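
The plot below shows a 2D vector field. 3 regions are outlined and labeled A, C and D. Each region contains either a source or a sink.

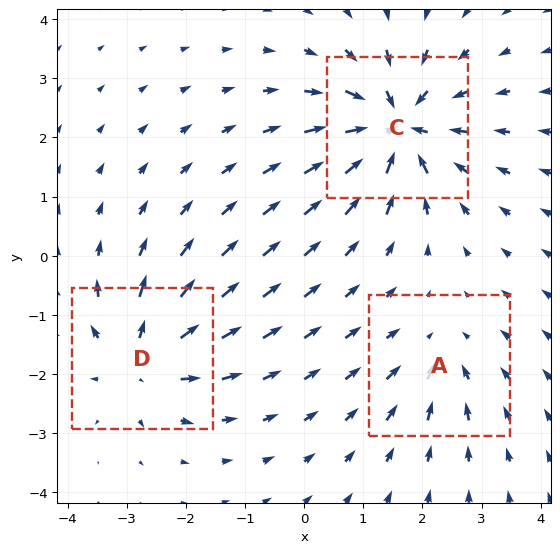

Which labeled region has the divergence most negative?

C

Divergence at each region's feature centre — A: about -3, C: about -6, D: about +4. Region C is most negative.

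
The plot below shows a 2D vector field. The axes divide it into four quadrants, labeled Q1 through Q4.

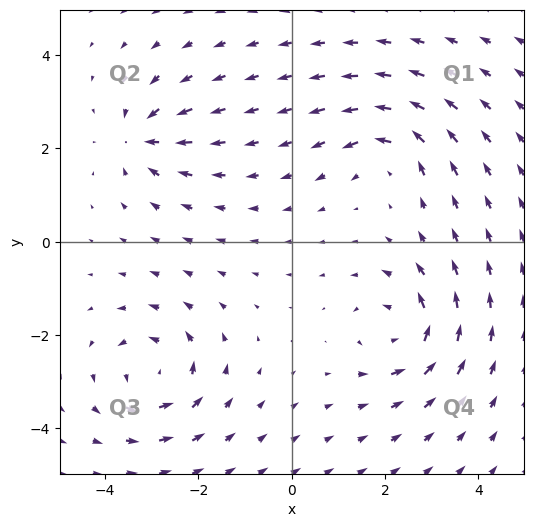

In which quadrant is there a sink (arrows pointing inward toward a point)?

Q2

The sink sits at approximately (-3.2, 2.2), which lies in quadrant Q2. The divergence there is about -5, negative as expected for a sink.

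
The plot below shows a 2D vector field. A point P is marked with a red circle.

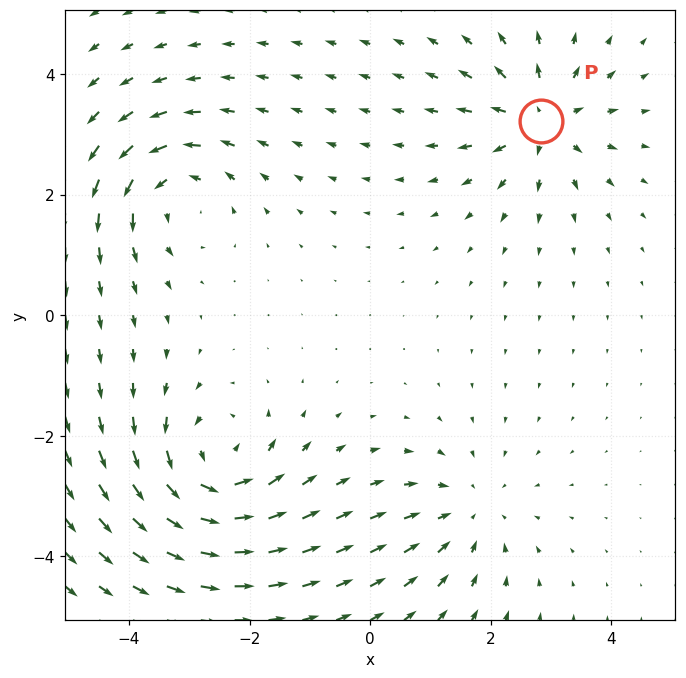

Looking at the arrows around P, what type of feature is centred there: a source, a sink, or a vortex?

At P (2.8, 3.2) the arrows spread outward. Divergence about +5, curl ≈0 — positive divergence with near-zero curl is a source.

source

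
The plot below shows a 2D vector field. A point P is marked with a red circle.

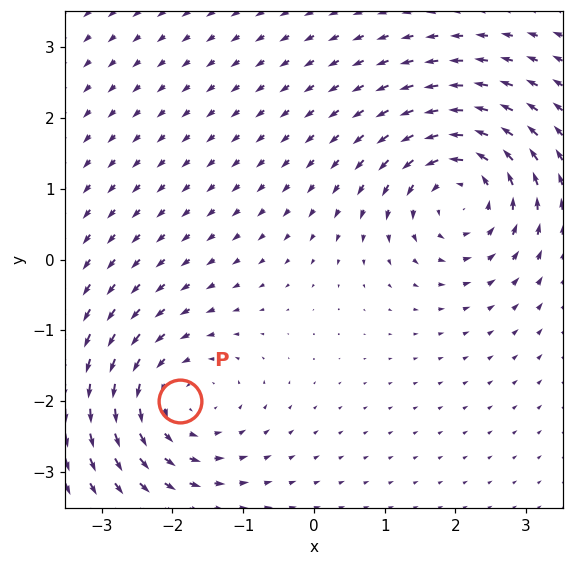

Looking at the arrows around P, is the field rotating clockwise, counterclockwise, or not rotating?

Near P at (-1.9, -2.0) the arrows circulate counterclockwise. The curl (z-component) there is about +4; positive curl means counterclockwise rotation.

counterclockwise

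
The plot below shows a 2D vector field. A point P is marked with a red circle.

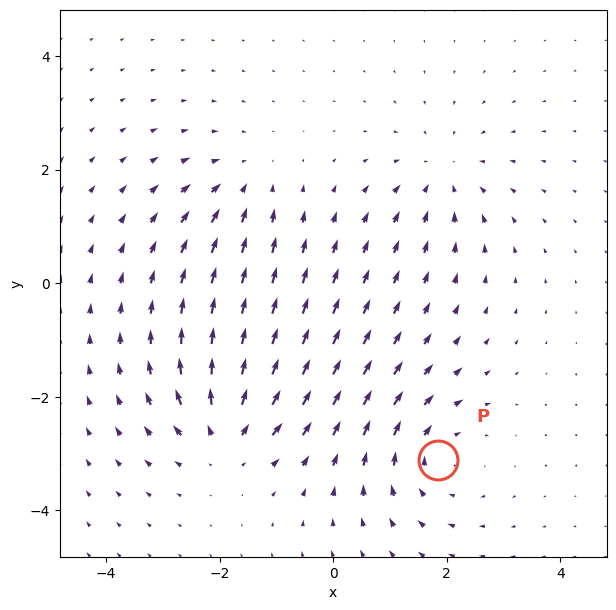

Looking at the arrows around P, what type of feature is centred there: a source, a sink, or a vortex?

vortex

At P (1.8, -3.1) the arrows circulate clockwise. Divergence ≈0, curl about -4 — near-zero divergence with nonzero curl is a vortex.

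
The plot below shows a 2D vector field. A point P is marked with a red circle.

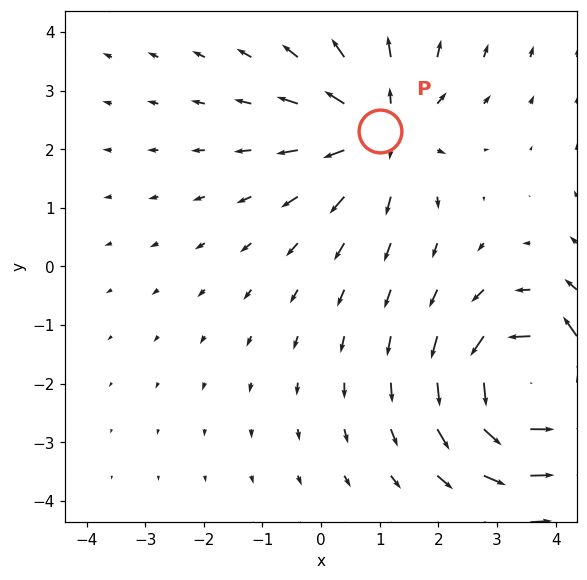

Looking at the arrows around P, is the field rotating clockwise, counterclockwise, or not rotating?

Near P at (1.0, 2.3) the arrows show no circulation. The curl there is ≈0.

not rotating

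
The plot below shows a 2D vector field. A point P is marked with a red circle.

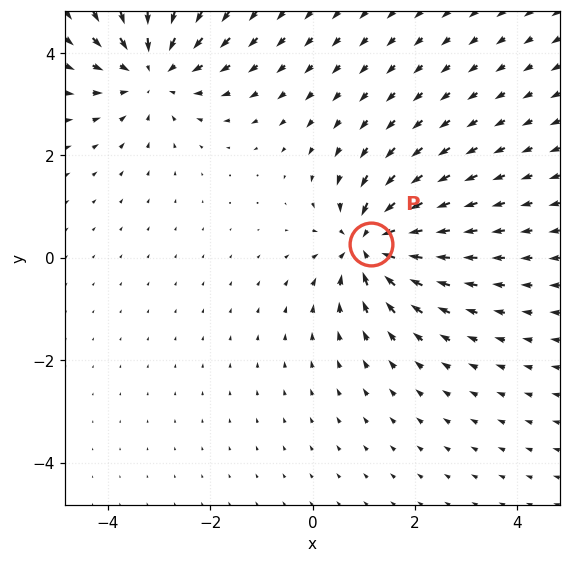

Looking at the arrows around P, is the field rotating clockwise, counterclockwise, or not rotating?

not rotating

Near P at (1.1, 0.3) the arrows show no circulation. The curl there is ≈0.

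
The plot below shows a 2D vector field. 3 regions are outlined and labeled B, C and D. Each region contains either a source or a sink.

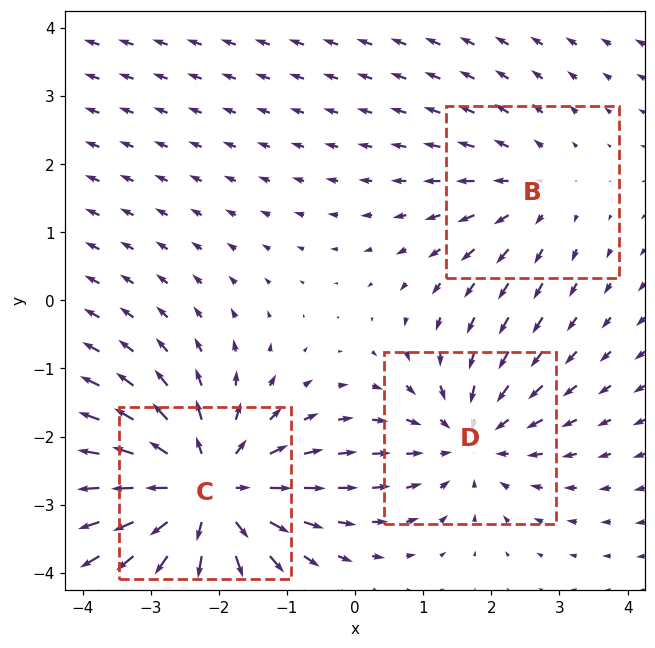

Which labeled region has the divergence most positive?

C

Divergence at each region's feature centre — B: about +2, C: about +4, D: about -3. Region C is most positive.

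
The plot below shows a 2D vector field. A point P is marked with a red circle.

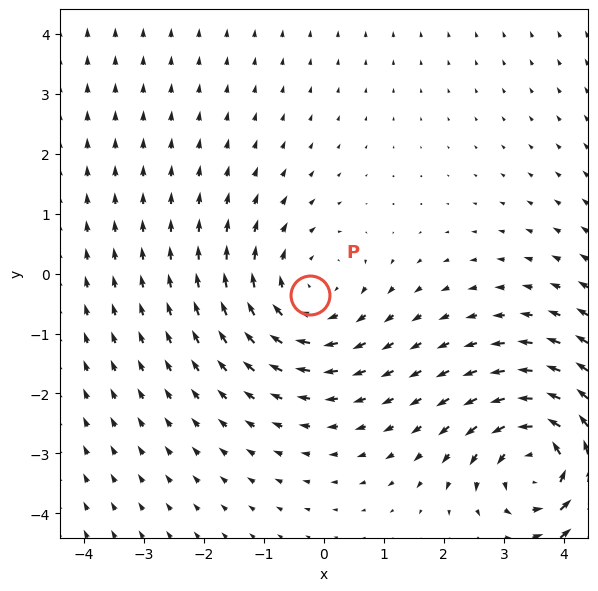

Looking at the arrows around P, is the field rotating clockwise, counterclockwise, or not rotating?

Near P at (-0.2, -0.3) the arrows circulate clockwise. The curl (z-component) there is about -3; negative curl means clockwise rotation.

clockwise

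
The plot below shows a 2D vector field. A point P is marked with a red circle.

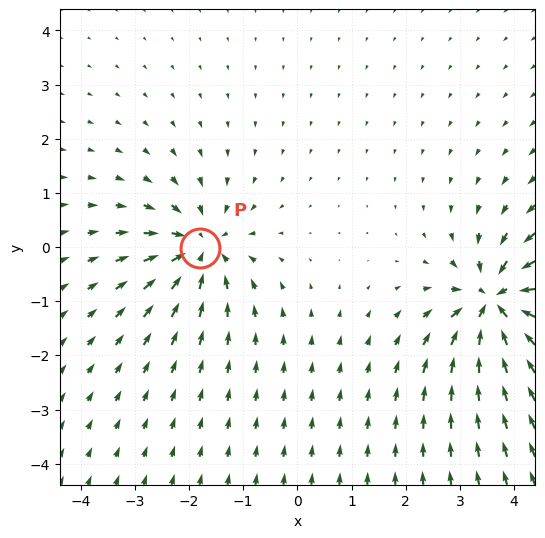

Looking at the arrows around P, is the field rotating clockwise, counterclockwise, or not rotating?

not rotating

Near P at (-1.8, -0.0) the arrows show no circulation. The curl there is ≈0.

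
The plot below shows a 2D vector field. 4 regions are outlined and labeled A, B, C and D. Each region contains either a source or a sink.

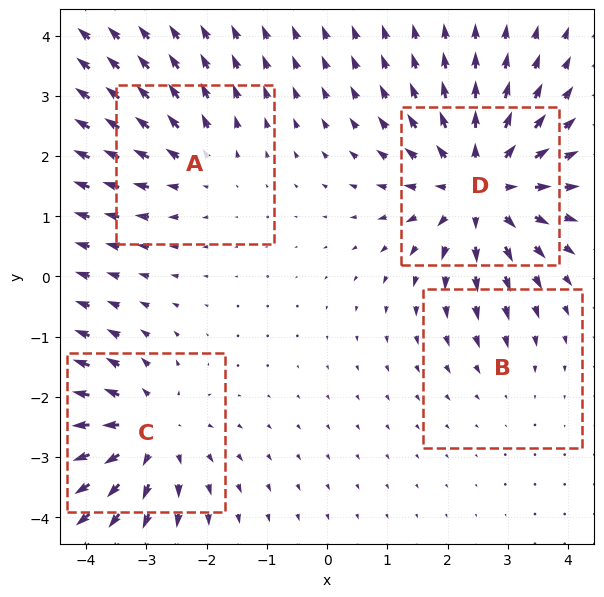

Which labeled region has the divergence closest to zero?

Divergence at each region's feature centre — A: about +3, B: about -2, C: about +5, D: about +6. Region B is closest to zero.

B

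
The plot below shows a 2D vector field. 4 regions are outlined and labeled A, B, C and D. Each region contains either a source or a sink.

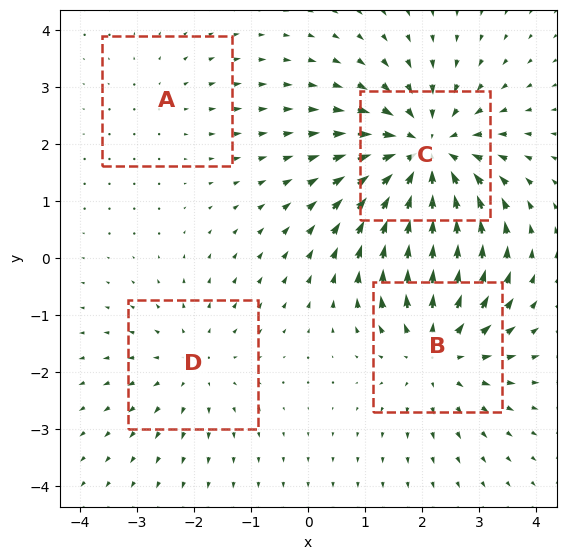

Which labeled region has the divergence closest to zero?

Divergence at each region's feature centre — A: about +2, B: about +4, C: about -6, D: about +3. Region A is closest to zero.

A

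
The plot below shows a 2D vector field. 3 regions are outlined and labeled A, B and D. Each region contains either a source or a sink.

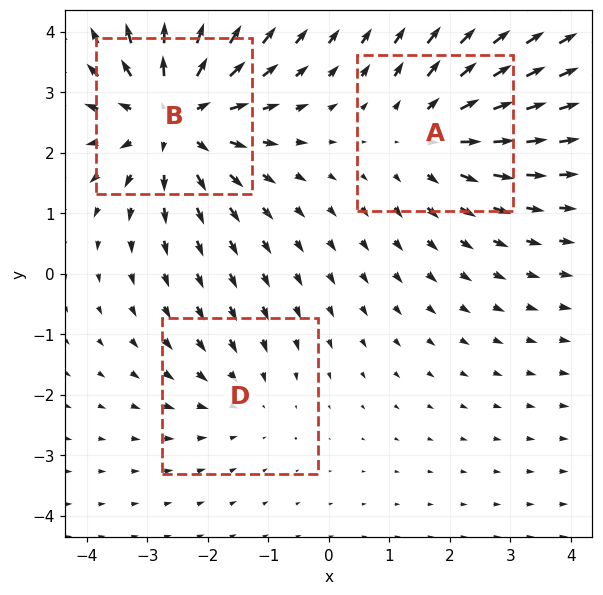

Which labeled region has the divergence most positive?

B

Divergence at each region's feature centre — A: about +3, B: about +4, D: about -2. Region B is most positive.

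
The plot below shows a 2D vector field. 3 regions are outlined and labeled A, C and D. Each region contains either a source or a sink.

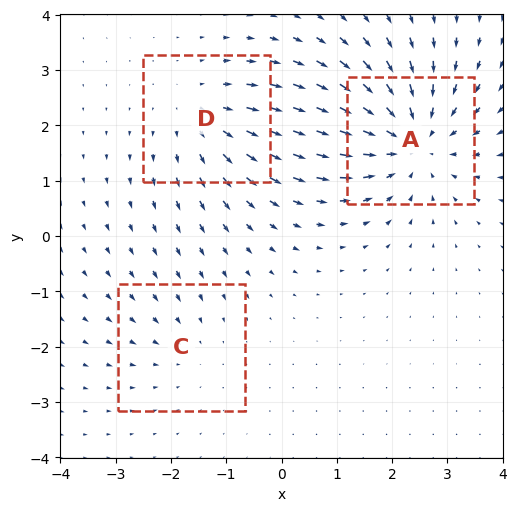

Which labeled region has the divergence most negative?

Divergence at each region's feature centre — A: about -4, C: about -2, D: about +3. Region A is most negative.

A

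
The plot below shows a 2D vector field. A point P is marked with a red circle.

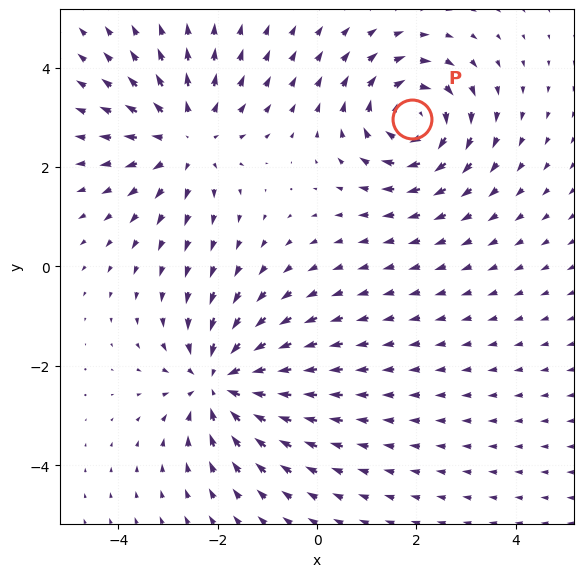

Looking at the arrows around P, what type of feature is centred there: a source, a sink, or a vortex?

vortex

At P (1.9, 3.0) the arrows circulate clockwise. Divergence ≈0, curl about -5 — near-zero divergence with nonzero curl is a vortex.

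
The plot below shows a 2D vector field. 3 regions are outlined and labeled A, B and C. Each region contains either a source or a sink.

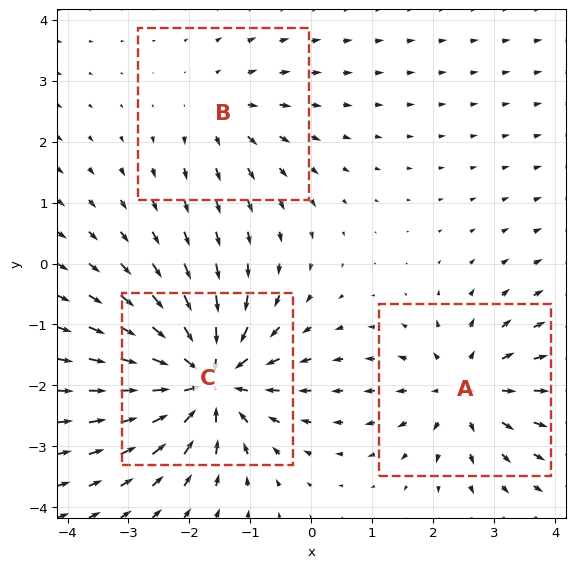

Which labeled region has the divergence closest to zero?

Divergence at each region's feature centre — A: about +4, B: about +2, C: about -6. Region B is closest to zero.

B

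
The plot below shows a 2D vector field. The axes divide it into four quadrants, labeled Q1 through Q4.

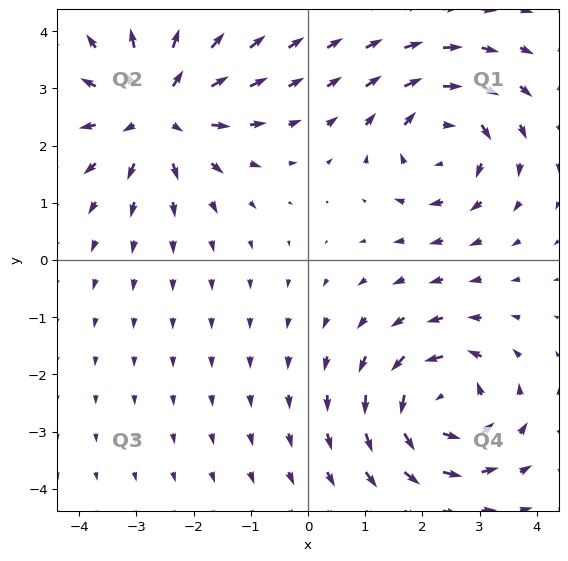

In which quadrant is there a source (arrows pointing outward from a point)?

The source sits at approximately (-2.6, 2.6), which lies in quadrant Q2. The divergence there is about +5, positive as expected for a source.

Q2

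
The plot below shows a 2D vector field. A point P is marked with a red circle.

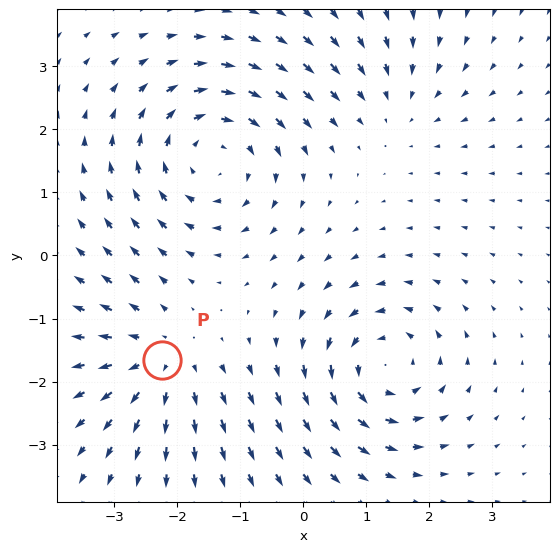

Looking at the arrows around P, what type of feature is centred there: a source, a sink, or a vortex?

At P (-2.2, -1.7) the arrows spread outward. Divergence about +3, curl ≈0 — positive divergence with near-zero curl is a source.

source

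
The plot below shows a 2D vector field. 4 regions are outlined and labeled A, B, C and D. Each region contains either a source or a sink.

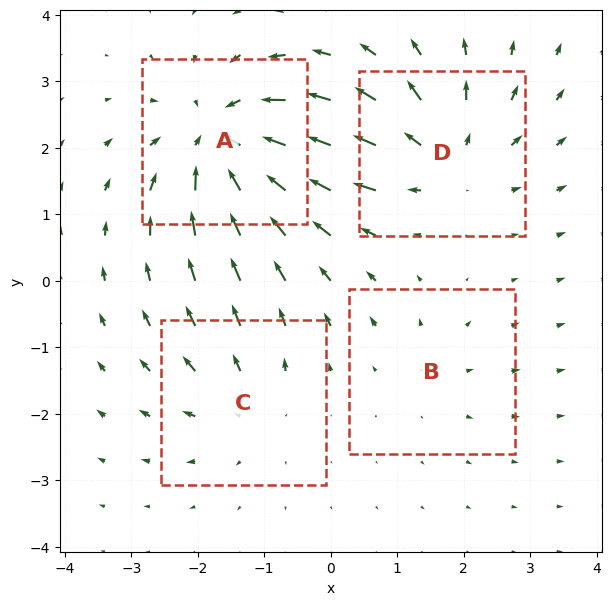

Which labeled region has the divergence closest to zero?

B

Divergence at each region's feature centre — A: about -7, B: about +2, C: about +3, D: about +5. Region B is closest to zero.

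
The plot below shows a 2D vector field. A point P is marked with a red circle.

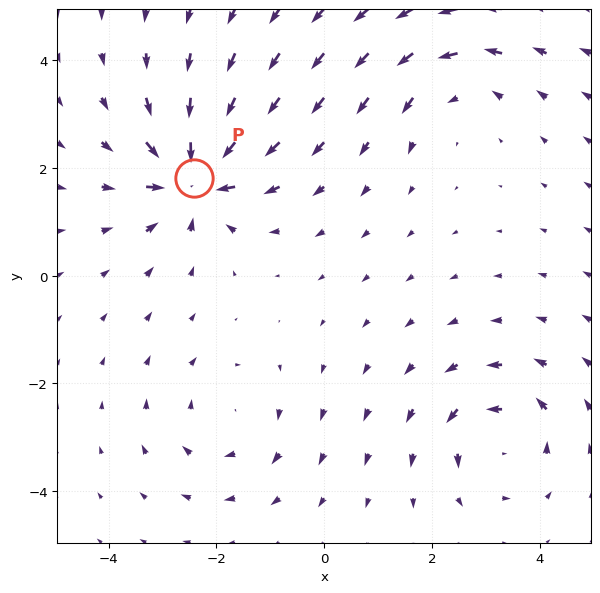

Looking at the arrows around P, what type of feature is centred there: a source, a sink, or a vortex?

At P (-2.4, 1.8) the arrows converge inward. Divergence about -7, curl ≈0 — negative divergence with near-zero curl is a sink.

sink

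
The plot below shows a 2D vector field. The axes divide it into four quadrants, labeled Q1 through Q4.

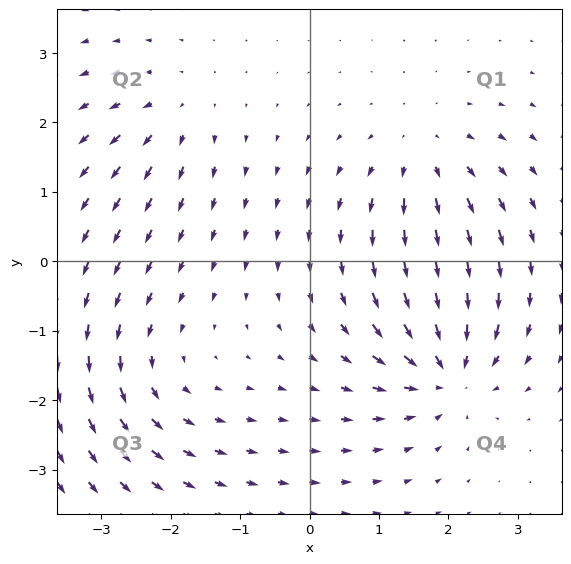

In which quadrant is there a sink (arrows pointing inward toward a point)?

The sink sits at approximately (2.0, -1.6), which lies in quadrant Q4. The divergence there is about -7, negative as expected for a sink.

Q4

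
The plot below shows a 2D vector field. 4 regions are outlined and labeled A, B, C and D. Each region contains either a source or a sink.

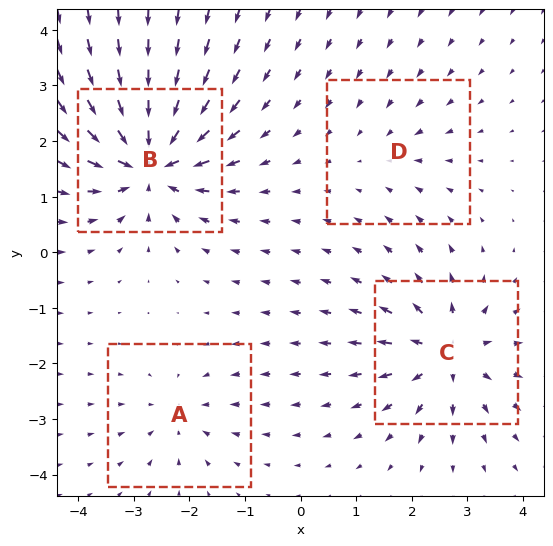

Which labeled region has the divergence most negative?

B

Divergence at each region's feature centre — A: about -4, B: about -9, C: about +6, D: about -2. Region B is most negative.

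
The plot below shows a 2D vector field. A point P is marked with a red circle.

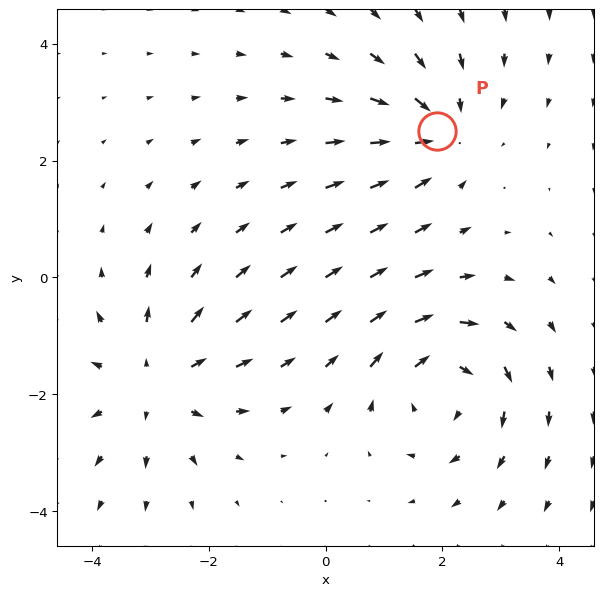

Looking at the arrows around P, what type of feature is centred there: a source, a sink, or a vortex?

sink

At P (1.9, 2.5) the arrows converge inward. Divergence about -3, curl ≈0 — negative divergence with near-zero curl is a sink.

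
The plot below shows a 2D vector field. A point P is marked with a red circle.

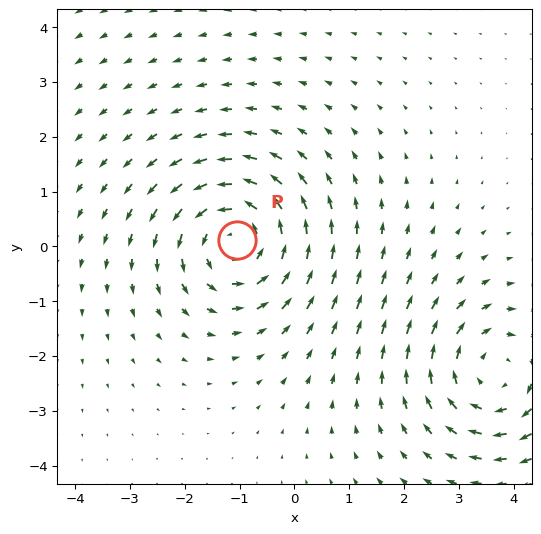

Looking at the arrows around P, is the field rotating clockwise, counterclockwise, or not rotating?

counterclockwise

Near P at (-1.0, 0.1) the arrows circulate counterclockwise. The curl (z-component) there is about +5; positive curl means counterclockwise rotation.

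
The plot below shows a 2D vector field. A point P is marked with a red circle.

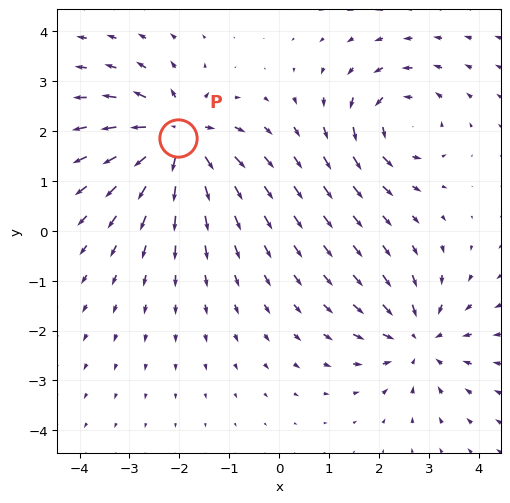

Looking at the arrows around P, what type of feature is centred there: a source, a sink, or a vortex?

At P (-2.0, 1.9) the arrows spread outward. Divergence about +6, curl ≈0 — positive divergence with near-zero curl is a source.

source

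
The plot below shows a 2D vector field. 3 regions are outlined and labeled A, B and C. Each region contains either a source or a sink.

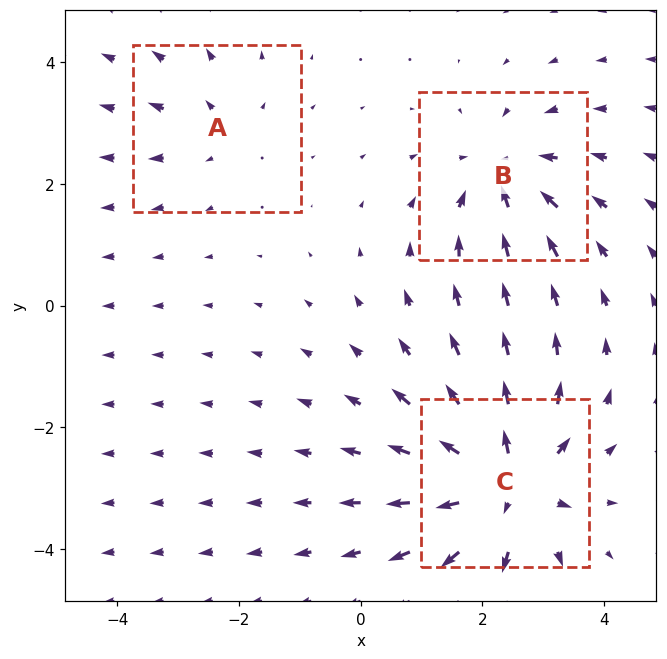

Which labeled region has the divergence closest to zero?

Divergence at each region's feature centre — A: about +2, B: about -3, C: about +5. Region A is closest to zero.

A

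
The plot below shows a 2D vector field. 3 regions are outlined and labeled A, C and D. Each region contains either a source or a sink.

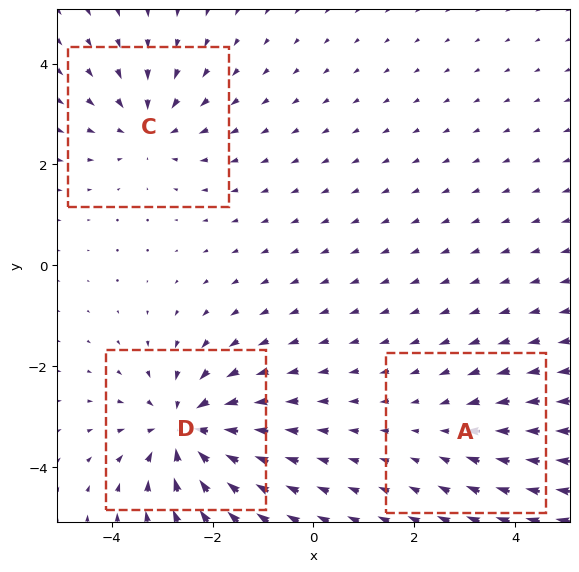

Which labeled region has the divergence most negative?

Divergence at each region's feature centre — A: about -2, C: about -3, D: about -5. Region D is most negative.

D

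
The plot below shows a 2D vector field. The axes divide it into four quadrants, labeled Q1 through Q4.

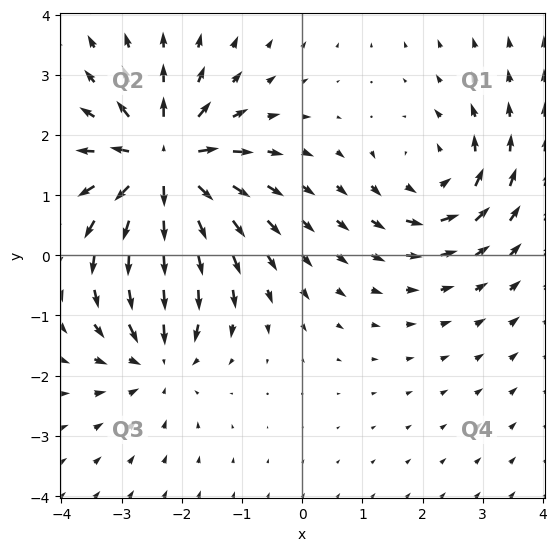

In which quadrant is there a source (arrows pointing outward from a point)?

The source sits at approximately (-2.3, 1.5), which lies in quadrant Q2. The divergence there is about +6, positive as expected for a source.

Q2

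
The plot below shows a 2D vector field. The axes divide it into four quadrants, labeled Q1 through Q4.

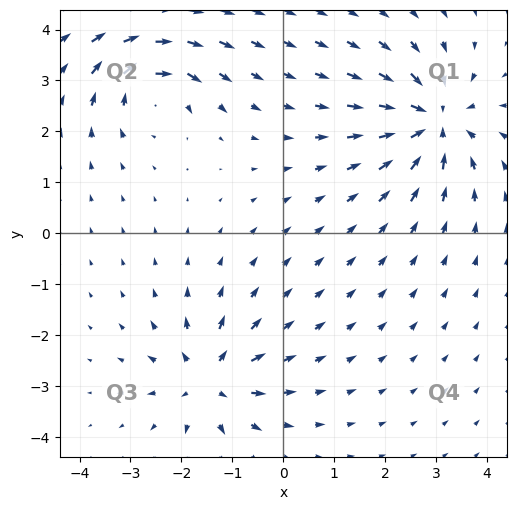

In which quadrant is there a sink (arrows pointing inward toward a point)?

Q1

The sink sits at approximately (3.0, 2.2), which lies in quadrant Q1. The divergence there is about -4, negative as expected for a sink.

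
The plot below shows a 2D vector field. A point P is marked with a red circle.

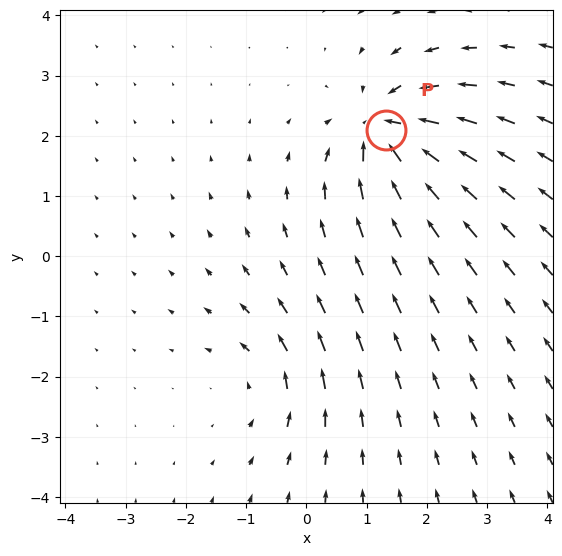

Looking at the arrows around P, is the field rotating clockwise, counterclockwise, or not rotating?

not rotating

Near P at (1.3, 2.1) the arrows show no circulation. The curl there is ≈0.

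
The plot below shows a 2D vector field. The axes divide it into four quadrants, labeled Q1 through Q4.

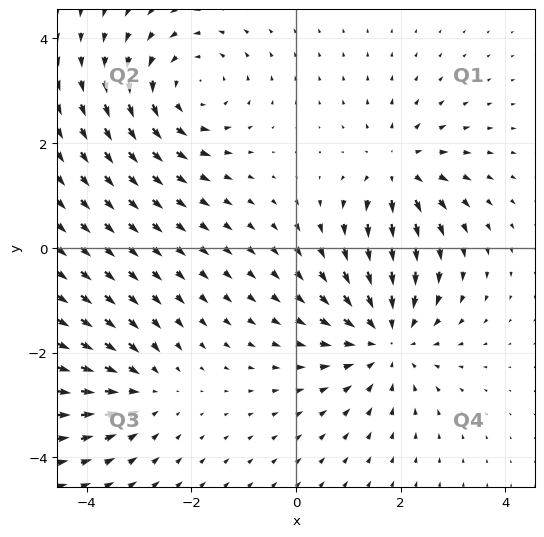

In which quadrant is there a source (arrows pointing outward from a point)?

Q1

The source sits at approximately (1.9, 1.5), which lies in quadrant Q1. The divergence there is about +4, positive as expected for a source.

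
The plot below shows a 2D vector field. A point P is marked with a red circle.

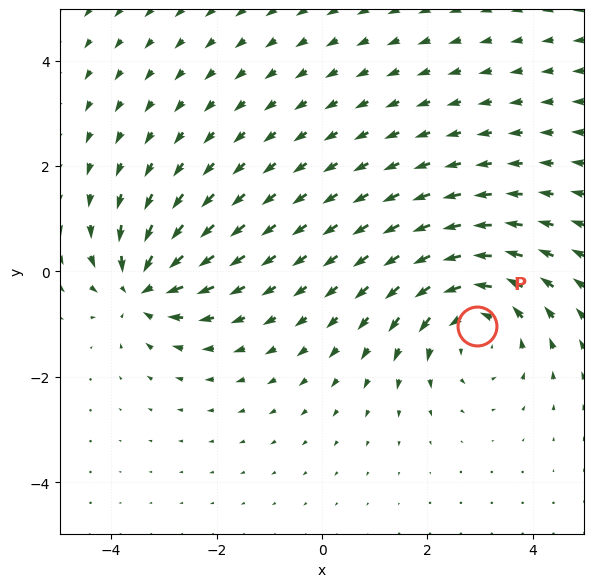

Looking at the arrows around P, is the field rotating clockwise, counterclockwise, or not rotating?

Near P at (2.9, -1.0) the arrows circulate counterclockwise. The curl (z-component) there is about +3; positive curl means counterclockwise rotation.

counterclockwise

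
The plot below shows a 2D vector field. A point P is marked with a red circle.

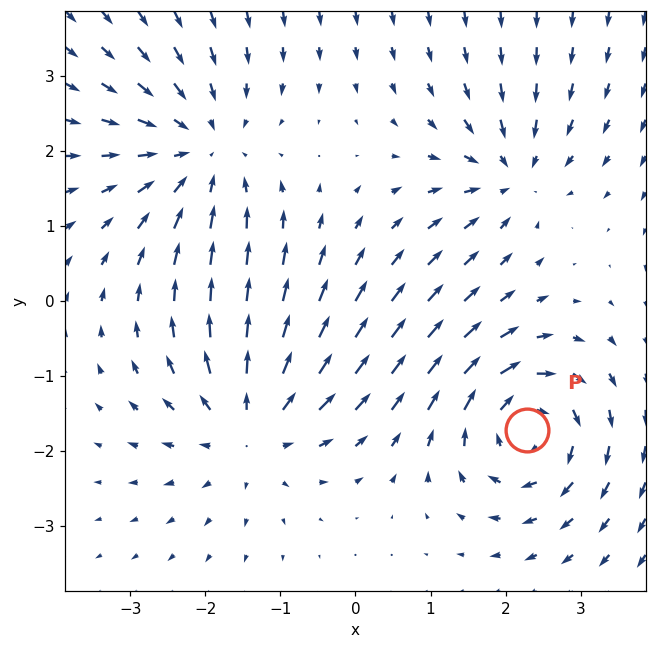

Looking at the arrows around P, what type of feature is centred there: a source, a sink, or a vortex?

vortex

At P (2.3, -1.7) the arrows circulate clockwise. Divergence ≈0, curl about -5 — near-zero divergence with nonzero curl is a vortex.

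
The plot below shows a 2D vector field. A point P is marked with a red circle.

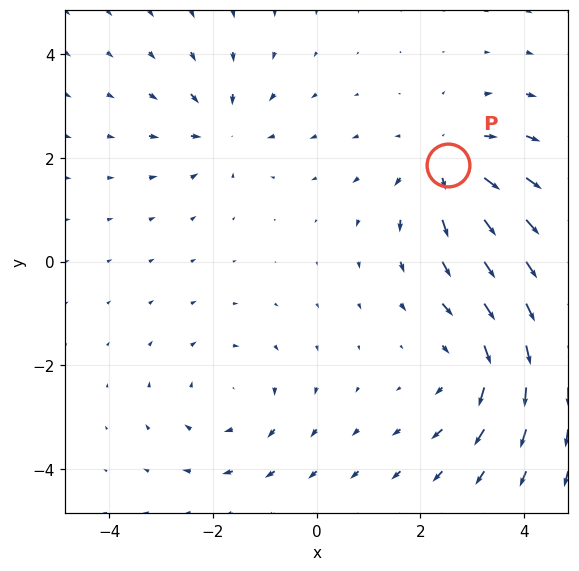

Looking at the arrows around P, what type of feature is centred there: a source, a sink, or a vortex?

At P (2.5, 1.9) the arrows spread outward. Divergence about +4, curl ≈0 — positive divergence with near-zero curl is a source.

source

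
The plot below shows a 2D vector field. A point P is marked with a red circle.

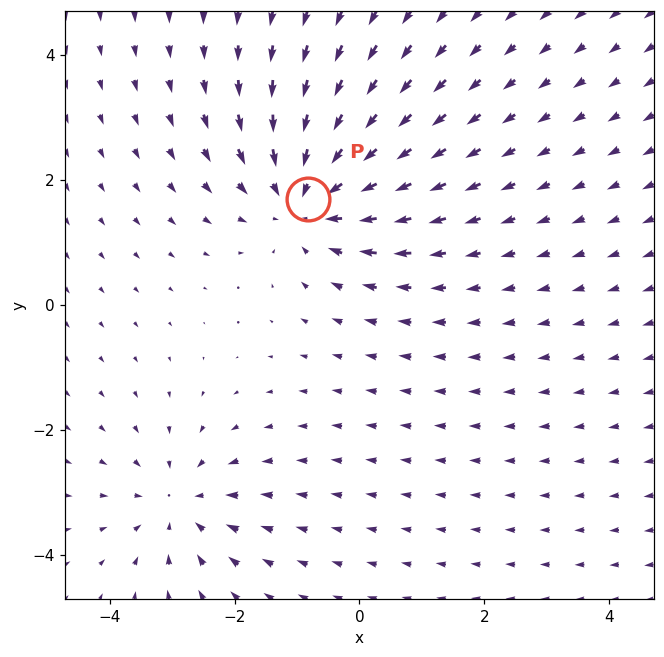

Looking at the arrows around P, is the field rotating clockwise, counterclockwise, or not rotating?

not rotating

Near P at (-0.8, 1.7) the arrows show no circulation. The curl there is ≈0.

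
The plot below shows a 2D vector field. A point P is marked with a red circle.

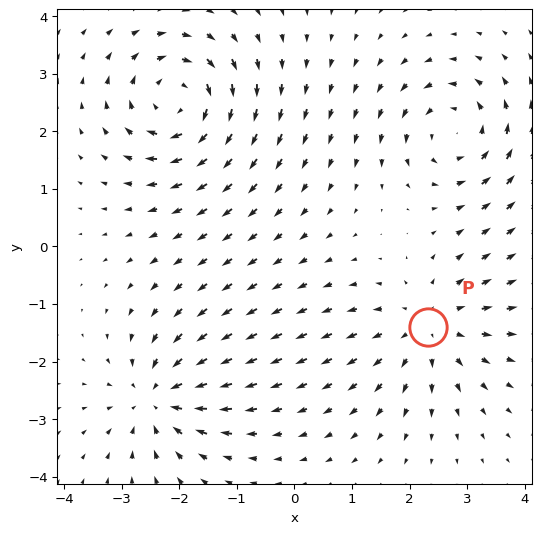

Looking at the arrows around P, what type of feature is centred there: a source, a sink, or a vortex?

At P (2.3, -1.4) the arrows spread outward. Divergence about +4, curl ≈0 — positive divergence with near-zero curl is a source.

source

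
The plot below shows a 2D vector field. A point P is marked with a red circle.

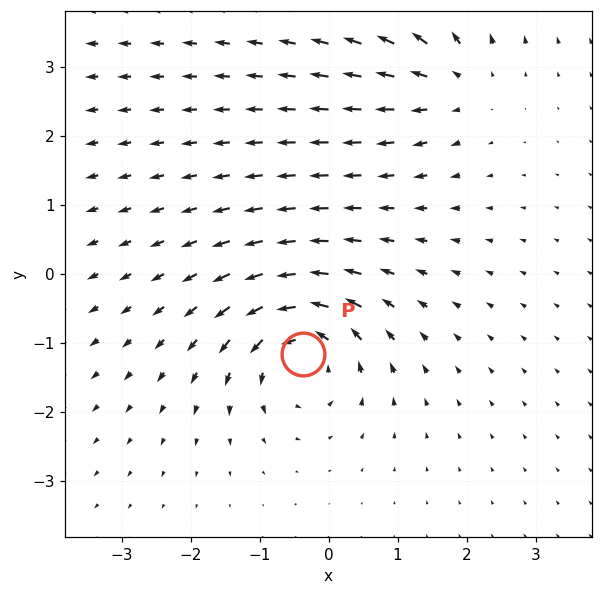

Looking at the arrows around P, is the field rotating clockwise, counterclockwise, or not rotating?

counterclockwise

Near P at (-0.4, -1.2) the arrows circulate counterclockwise. The curl (z-component) there is about +6; positive curl means counterclockwise rotation.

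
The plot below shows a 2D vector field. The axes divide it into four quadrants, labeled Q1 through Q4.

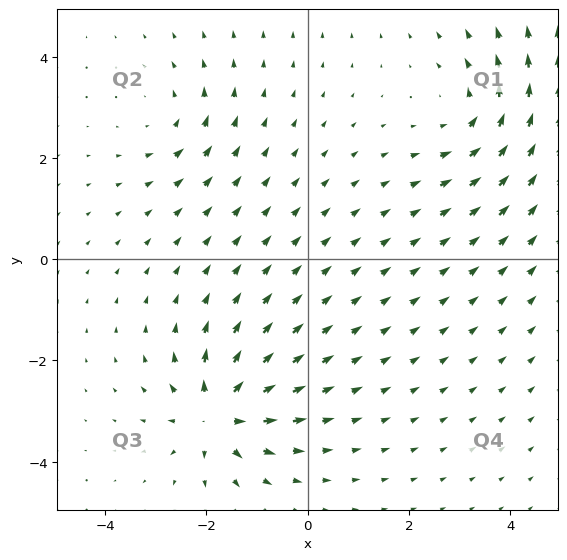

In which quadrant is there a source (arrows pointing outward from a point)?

Q3

The source sits at approximately (-1.8, -3.1), which lies in quadrant Q3. The divergence there is about +6, positive as expected for a source.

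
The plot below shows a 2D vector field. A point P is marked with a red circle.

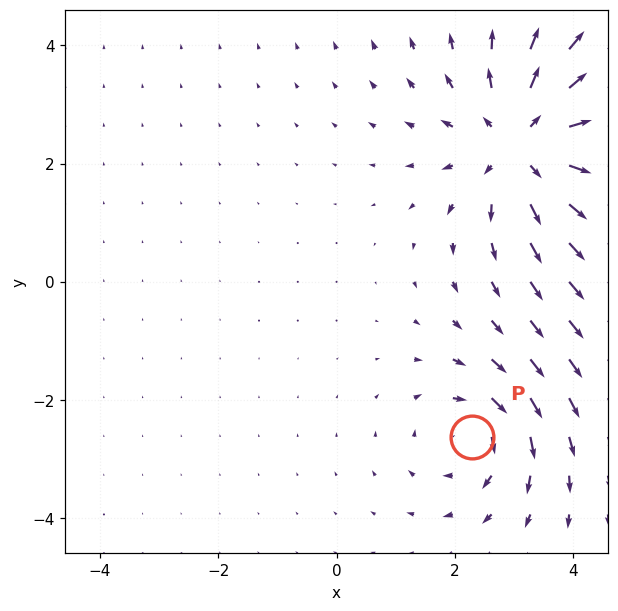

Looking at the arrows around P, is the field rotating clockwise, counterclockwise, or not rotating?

clockwise

Near P at (2.3, -2.6) the arrows circulate clockwise. The curl (z-component) there is about -3; negative curl means clockwise rotation.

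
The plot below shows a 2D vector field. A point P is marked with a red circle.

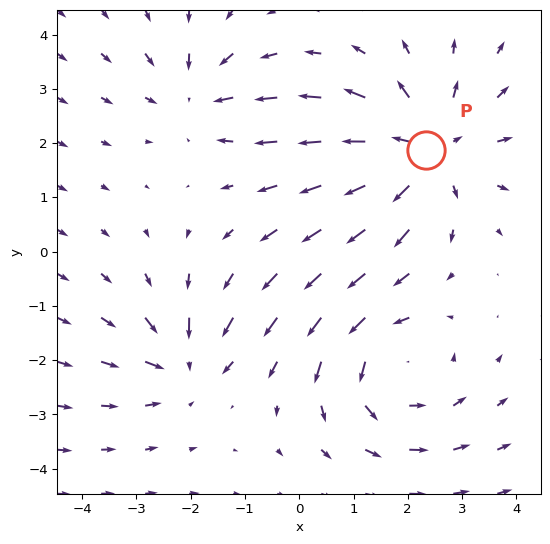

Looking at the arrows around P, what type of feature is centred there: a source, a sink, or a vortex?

At P (2.3, 1.9) the arrows spread outward. Divergence about +4, curl ≈0 — positive divergence with near-zero curl is a source.

source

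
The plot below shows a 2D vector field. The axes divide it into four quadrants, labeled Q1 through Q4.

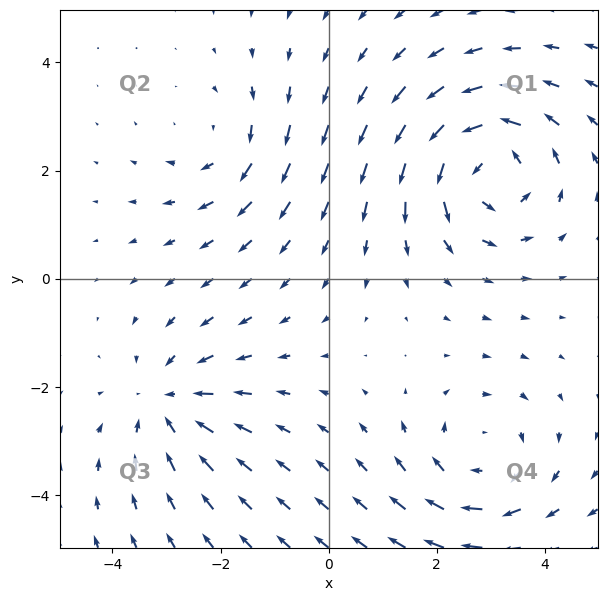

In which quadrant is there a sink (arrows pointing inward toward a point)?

Q3

The sink sits at approximately (-3.0, -2.3), which lies in quadrant Q3. The divergence there is about -3, negative as expected for a sink.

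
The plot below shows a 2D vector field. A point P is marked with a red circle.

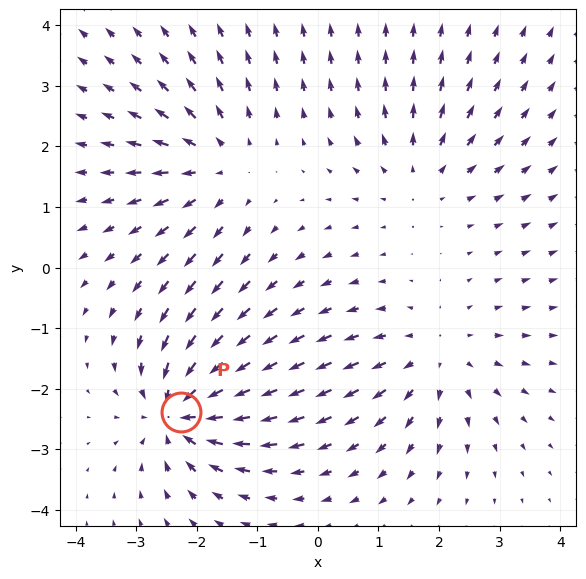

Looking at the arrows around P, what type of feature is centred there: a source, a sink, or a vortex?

At P (-2.3, -2.4) the arrows converge inward. Divergence about -6, curl ≈0 — negative divergence with near-zero curl is a sink.

sink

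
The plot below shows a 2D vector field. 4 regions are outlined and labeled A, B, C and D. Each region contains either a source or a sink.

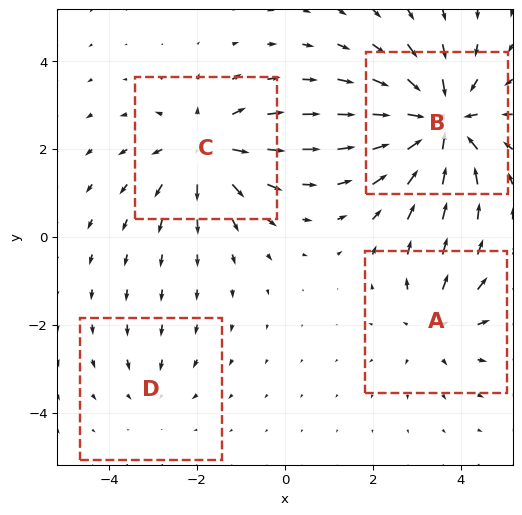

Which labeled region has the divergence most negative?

B

Divergence at each region's feature centre — A: about +3, B: about -7, C: about +5, D: about -2. Region B is most negative.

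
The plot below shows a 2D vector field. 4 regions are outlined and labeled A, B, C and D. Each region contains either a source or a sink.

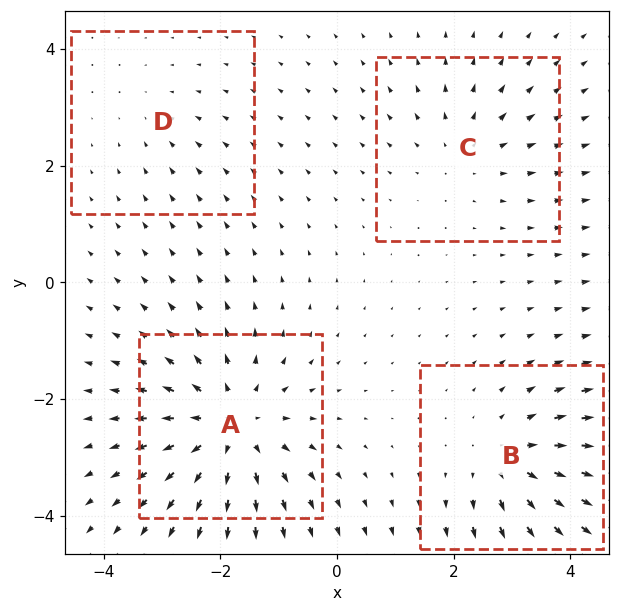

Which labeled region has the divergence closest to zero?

Divergence at each region's feature centre — A: about +6, B: about +4, C: about +3, D: about -2. Region D is closest to zero.

D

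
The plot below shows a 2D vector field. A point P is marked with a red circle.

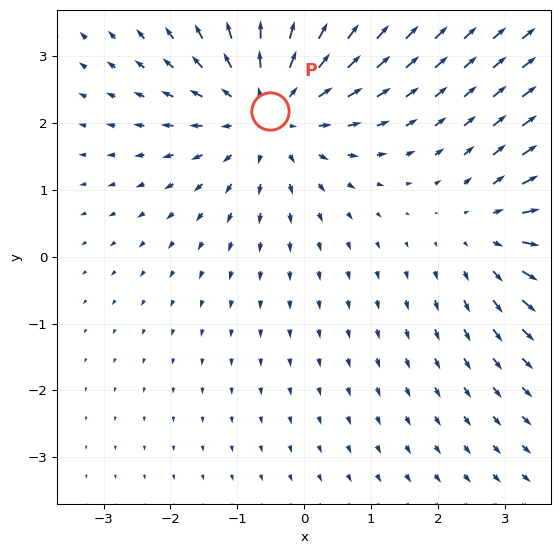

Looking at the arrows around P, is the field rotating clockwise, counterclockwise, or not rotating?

not rotating

Near P at (-0.5, 2.2) the arrows show no circulation. The curl there is ≈0.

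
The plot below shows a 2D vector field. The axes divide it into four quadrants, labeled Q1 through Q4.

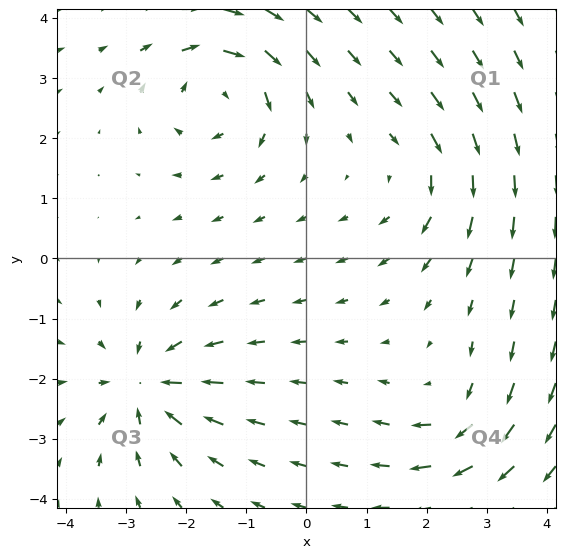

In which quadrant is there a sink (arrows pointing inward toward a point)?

Q3

The sink sits at approximately (-2.7, -2.1), which lies in quadrant Q3. The divergence there is about -5, negative as expected for a sink.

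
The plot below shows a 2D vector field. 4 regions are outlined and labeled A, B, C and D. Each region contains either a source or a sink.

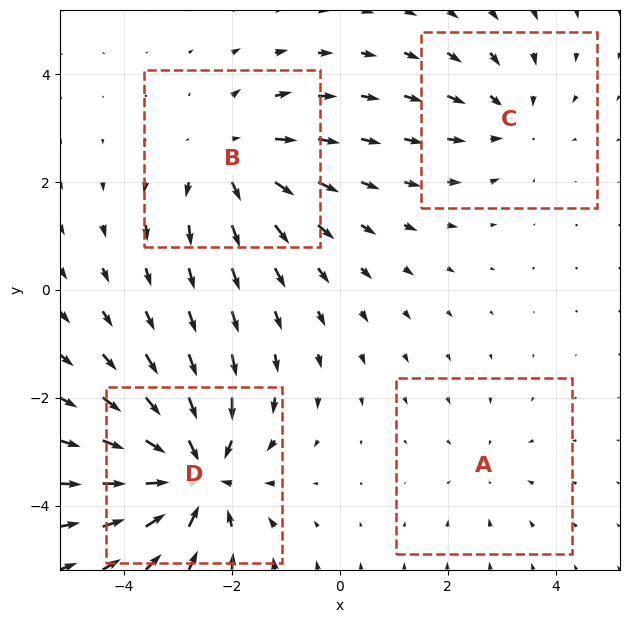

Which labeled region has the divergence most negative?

Divergence at each region's feature centre — A: about -2, B: about +4, C: about -3, D: about -7. Region D is most negative.

D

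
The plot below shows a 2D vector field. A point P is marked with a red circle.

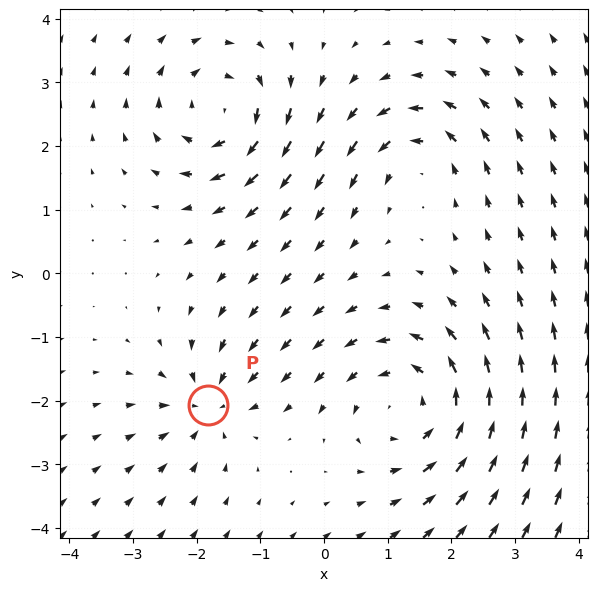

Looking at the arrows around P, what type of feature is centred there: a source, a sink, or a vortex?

At P (-1.8, -2.1) the arrows converge inward. Divergence about -4, curl ≈0 — negative divergence with near-zero curl is a sink.

sink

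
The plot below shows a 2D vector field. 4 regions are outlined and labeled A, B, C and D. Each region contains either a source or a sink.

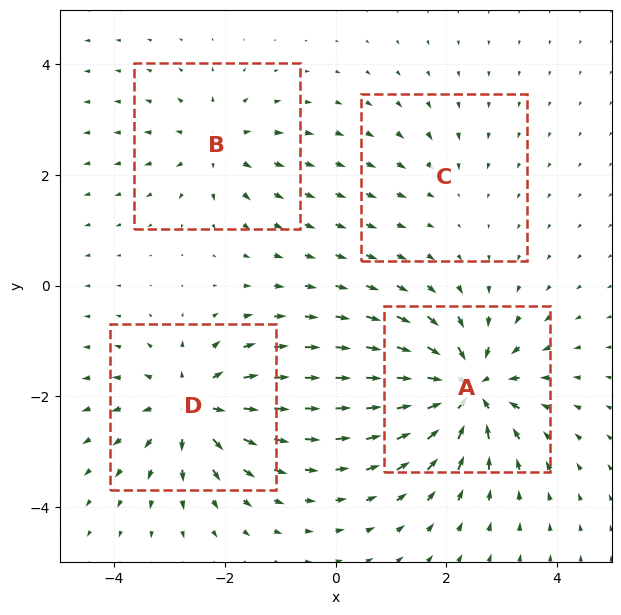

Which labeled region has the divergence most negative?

Divergence at each region's feature centre — A: about -8, B: about +4, C: about -2, D: about +6. Region A is most negative.

A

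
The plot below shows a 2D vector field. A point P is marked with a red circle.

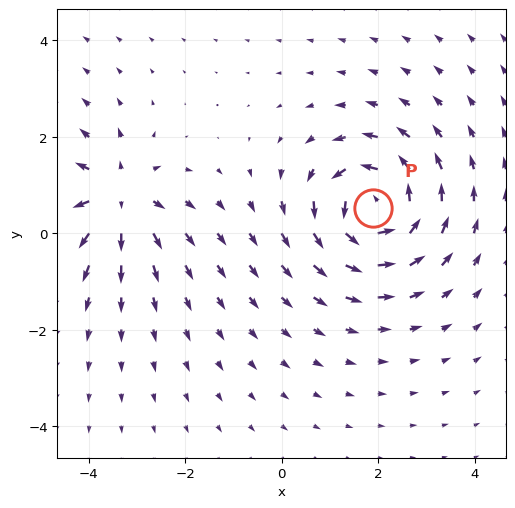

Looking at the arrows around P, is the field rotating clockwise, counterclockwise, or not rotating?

counterclockwise

Near P at (1.9, 0.5) the arrows circulate counterclockwise. The curl (z-component) there is about +7; positive curl means counterclockwise rotation.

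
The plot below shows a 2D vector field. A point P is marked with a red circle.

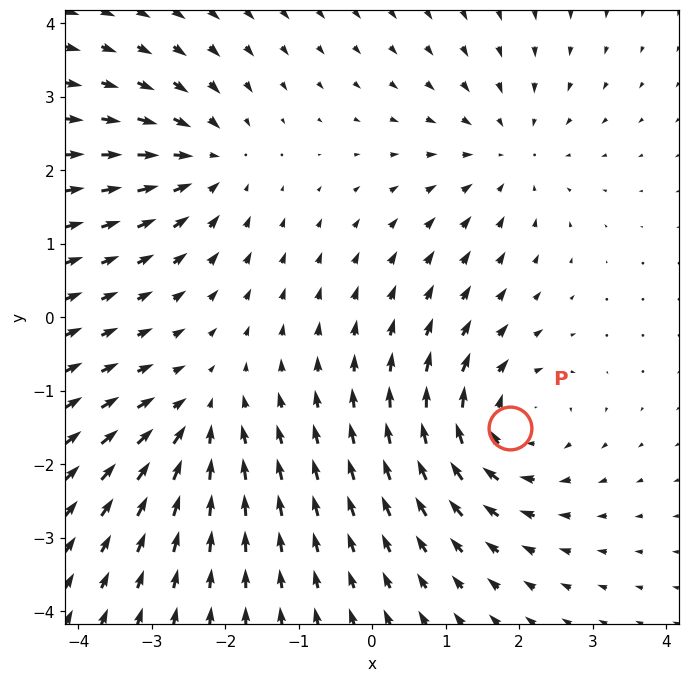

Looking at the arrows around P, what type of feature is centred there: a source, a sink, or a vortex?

vortex

At P (1.9, -1.5) the arrows circulate clockwise. Divergence ≈0, curl about -5 — near-zero divergence with nonzero curl is a vortex.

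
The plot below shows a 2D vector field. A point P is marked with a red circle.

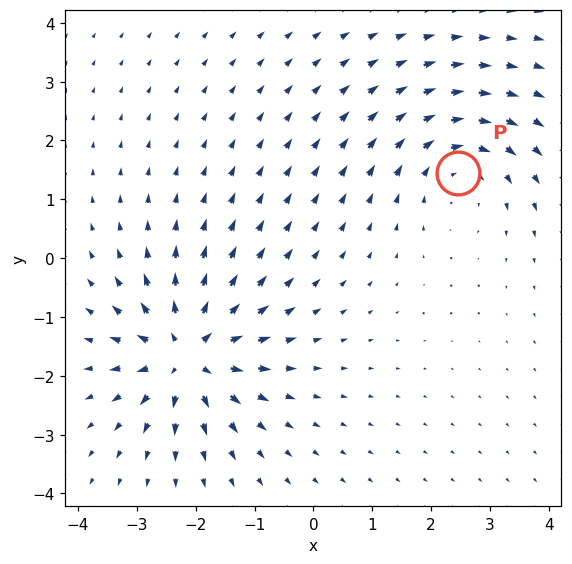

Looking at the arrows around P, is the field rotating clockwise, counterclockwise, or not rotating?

clockwise

Near P at (2.5, 1.5) the arrows circulate clockwise. The curl (z-component) there is about -2; negative curl means clockwise rotation.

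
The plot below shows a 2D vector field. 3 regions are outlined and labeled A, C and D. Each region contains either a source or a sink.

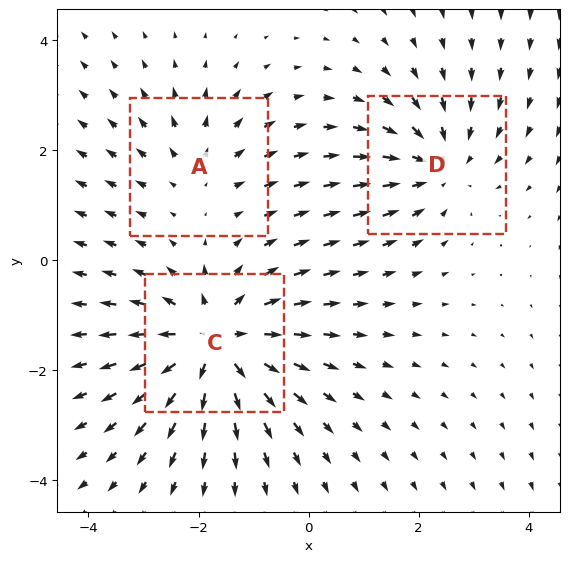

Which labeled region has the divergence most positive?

C

Divergence at each region's feature centre — A: about +2, C: about +5, D: about -3. Region C is most positive.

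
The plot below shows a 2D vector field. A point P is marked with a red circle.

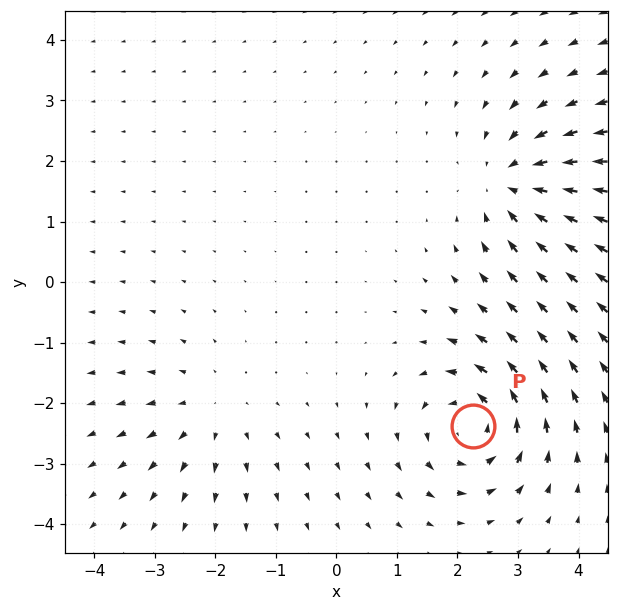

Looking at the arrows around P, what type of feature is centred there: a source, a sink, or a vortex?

vortex

At P (2.3, -2.4) the arrows circulate counterclockwise. Divergence ≈0, curl about +6 — near-zero divergence with nonzero curl is a vortex.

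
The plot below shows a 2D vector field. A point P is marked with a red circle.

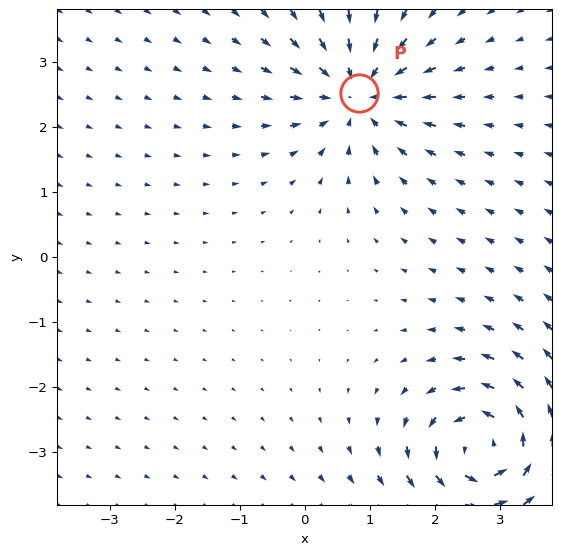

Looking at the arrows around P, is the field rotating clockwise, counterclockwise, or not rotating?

Near P at (0.8, 2.5) the arrows show no circulation. The curl there is ≈0.

not rotating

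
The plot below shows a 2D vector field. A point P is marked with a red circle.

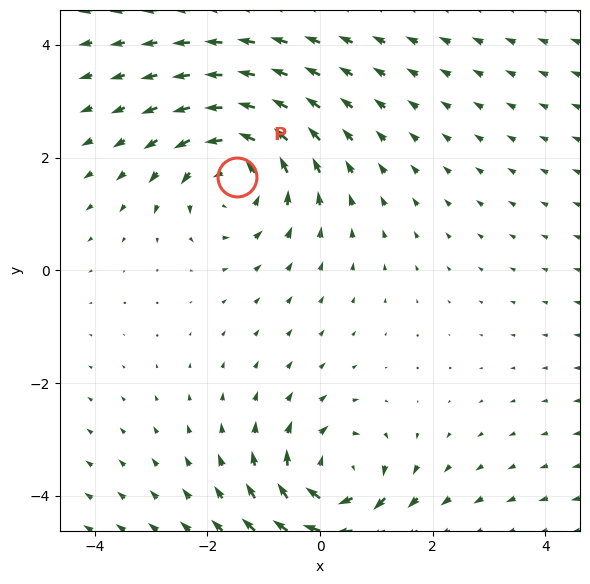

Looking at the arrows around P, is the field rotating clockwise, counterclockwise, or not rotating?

counterclockwise

Near P at (-1.5, 1.7) the arrows circulate counterclockwise. The curl (z-component) there is about +3; positive curl means counterclockwise rotation.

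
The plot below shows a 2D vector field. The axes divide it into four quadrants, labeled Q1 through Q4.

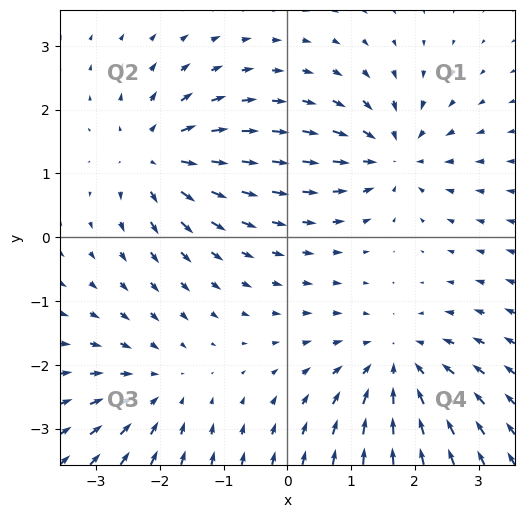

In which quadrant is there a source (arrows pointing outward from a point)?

The source sits at approximately (-2.1, 1.3), which lies in quadrant Q2. The divergence there is about +5, positive as expected for a source.

Q2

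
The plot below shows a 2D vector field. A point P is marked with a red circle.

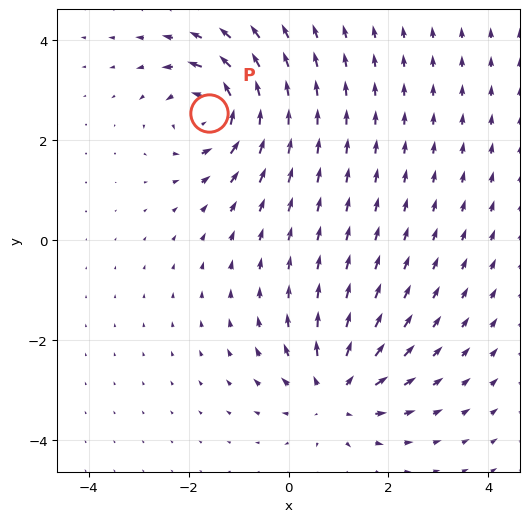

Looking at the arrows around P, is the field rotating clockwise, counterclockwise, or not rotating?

counterclockwise

Near P at (-1.6, 2.6) the arrows circulate counterclockwise. The curl (z-component) there is about +5; positive curl means counterclockwise rotation.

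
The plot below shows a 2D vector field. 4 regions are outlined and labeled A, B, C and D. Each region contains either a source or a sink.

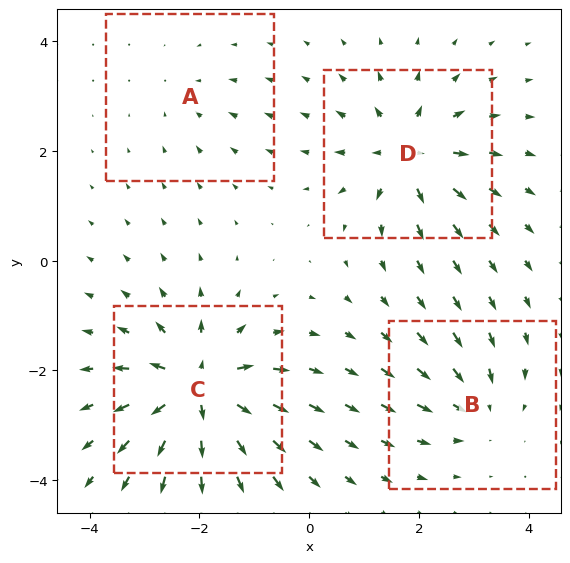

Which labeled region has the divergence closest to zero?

Divergence at each region's feature centre — A: about -2, B: about -4, C: about +9, D: about +6. Region A is closest to zero.

A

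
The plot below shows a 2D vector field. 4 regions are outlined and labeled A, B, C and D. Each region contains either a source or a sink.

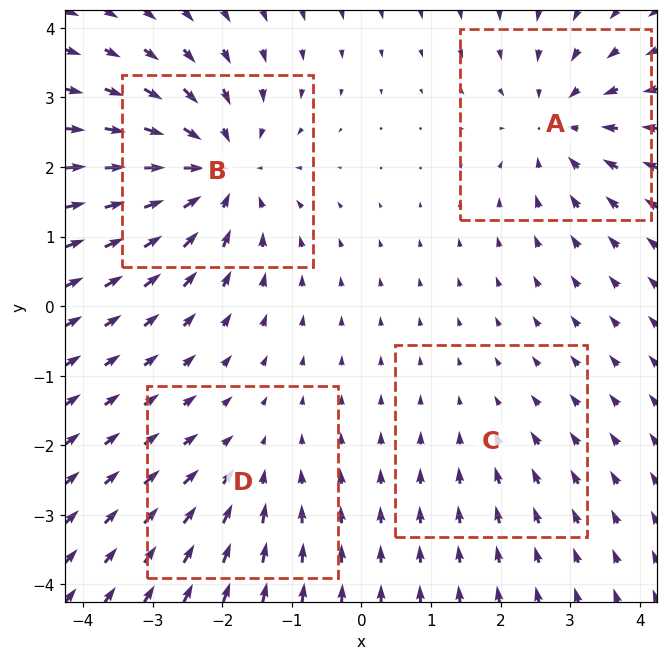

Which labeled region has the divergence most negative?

B

Divergence at each region's feature centre — A: about -5, B: about -6, C: about -2, D: about -3. Region B is most negative.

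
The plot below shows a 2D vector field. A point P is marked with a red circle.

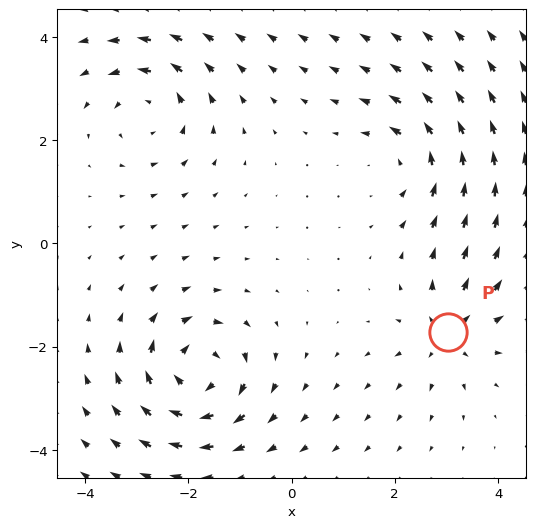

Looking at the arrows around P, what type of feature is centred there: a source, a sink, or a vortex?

At P (3.0, -1.7) the arrows spread outward. Divergence about +4, curl ≈0 — positive divergence with near-zero curl is a source.

source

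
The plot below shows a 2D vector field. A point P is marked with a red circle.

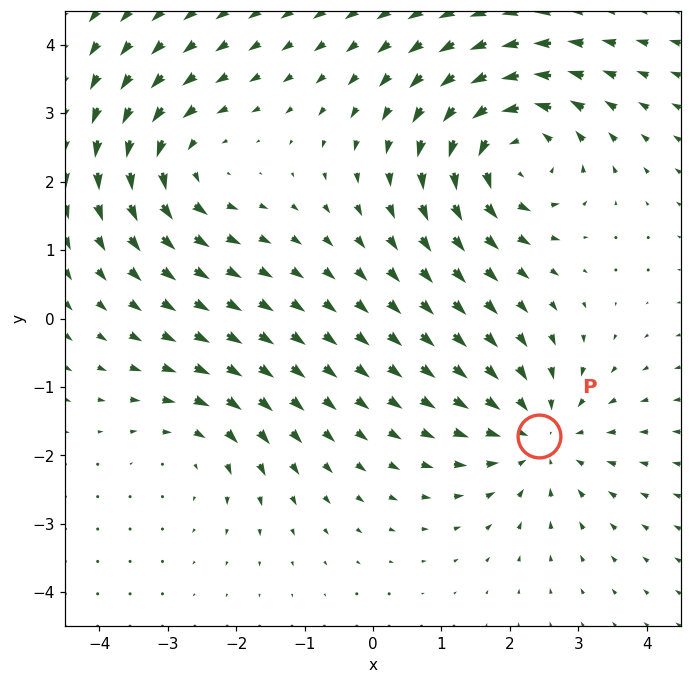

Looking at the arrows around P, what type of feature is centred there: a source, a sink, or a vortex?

sink

At P (2.4, -1.7) the arrows converge inward. Divergence about -4, curl ≈0 — negative divergence with near-zero curl is a sink.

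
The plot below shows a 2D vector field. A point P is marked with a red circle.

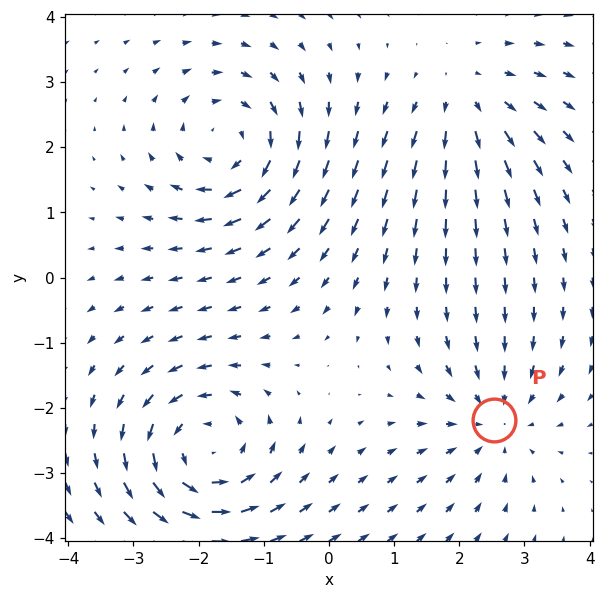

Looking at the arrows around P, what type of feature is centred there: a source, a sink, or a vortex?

sink

At P (2.5, -2.2) the arrows converge inward. Divergence about -3, curl ≈0 — negative divergence with near-zero curl is a sink.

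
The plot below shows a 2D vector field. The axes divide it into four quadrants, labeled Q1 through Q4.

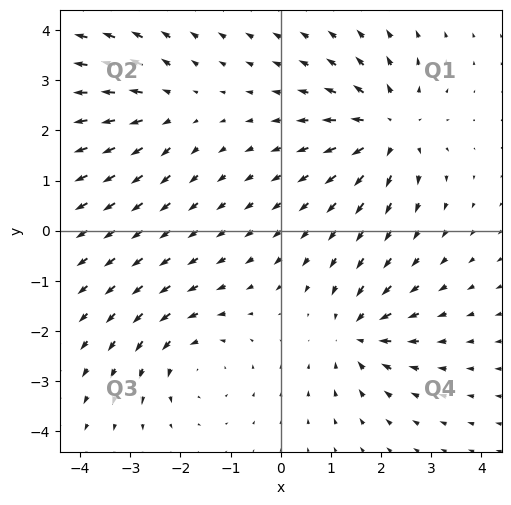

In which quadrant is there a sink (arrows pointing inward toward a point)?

Q4

The sink sits at approximately (1.5, -2.1), which lies in quadrant Q4. The divergence there is about -4, negative as expected for a sink.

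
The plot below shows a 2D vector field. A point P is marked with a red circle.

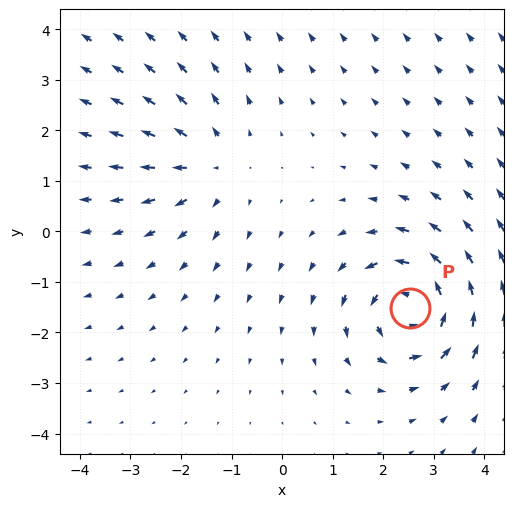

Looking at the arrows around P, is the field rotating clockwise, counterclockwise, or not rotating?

Near P at (2.5, -1.5) the arrows circulate counterclockwise. The curl (z-component) there is about +6; positive curl means counterclockwise rotation.

counterclockwise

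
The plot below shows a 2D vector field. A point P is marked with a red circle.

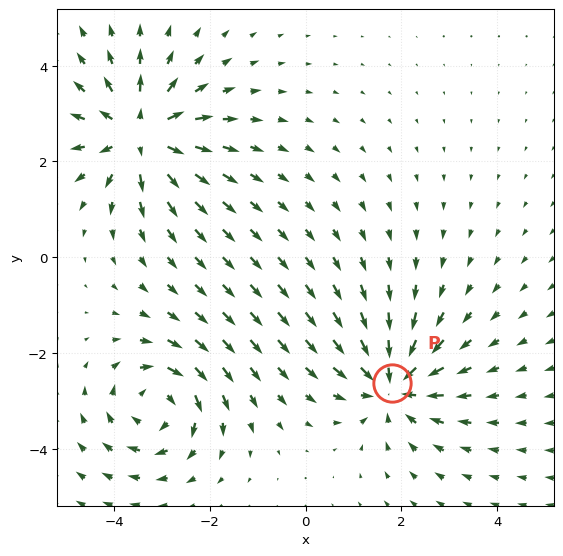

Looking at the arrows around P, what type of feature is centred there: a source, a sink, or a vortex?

At P (1.8, -2.6) the arrows converge inward. Divergence about -5, curl ≈0 — negative divergence with near-zero curl is a sink.

sink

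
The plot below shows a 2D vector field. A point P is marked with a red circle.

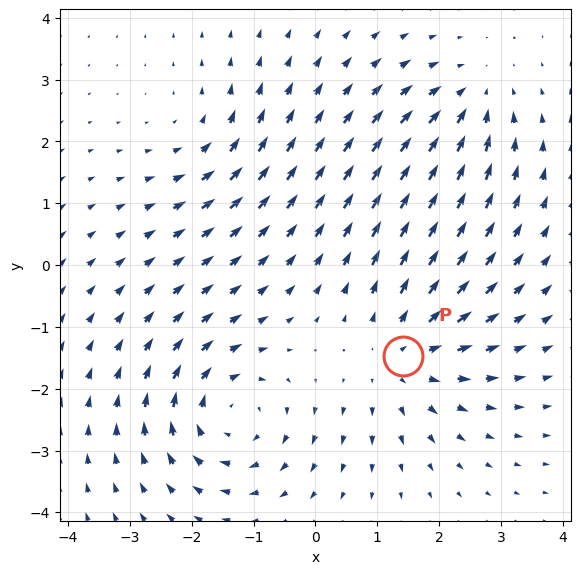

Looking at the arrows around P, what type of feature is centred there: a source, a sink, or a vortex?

source

At P (1.4, -1.5) the arrows spread outward. Divergence about +4, curl ≈0 — positive divergence with near-zero curl is a source.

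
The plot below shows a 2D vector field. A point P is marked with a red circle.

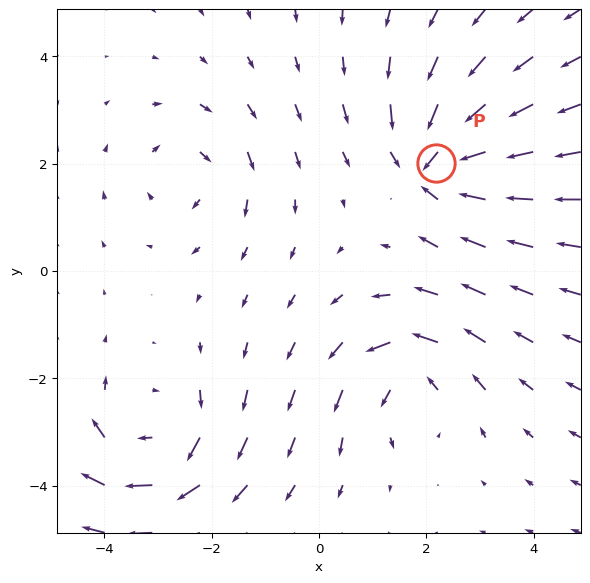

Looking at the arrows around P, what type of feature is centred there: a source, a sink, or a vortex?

At P (2.2, 2.0) the arrows converge inward. Divergence about -6, curl ≈0 — negative divergence with near-zero curl is a sink.

sink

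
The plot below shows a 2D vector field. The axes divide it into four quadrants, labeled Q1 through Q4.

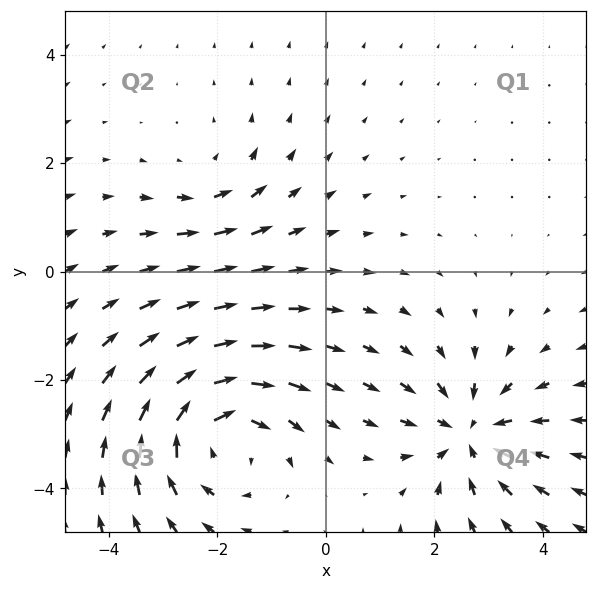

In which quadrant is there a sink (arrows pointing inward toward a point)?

The sink sits at approximately (2.7, -3.0), which lies in quadrant Q4. The divergence there is about -4, negative as expected for a sink.

Q4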